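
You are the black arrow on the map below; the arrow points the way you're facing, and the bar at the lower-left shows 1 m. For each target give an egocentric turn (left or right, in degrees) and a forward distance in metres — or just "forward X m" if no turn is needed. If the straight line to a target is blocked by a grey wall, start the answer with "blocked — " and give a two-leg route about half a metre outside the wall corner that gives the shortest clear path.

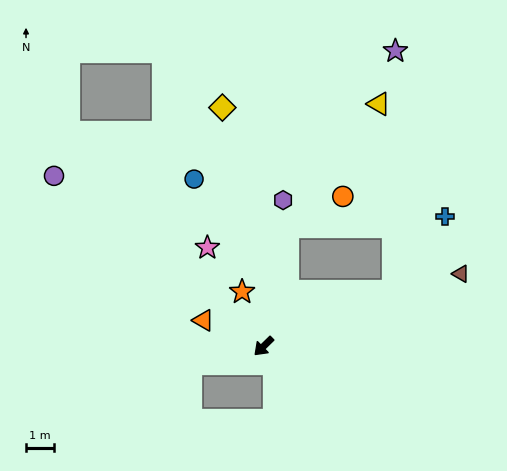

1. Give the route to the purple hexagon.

turn right 142°, forward 5.2 m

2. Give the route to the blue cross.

blocked — turn left 159°, forward 5.0 m, then turn left 32°, forward 3.2 m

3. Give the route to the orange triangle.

turn right 68°, forward 2.3 m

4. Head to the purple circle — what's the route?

turn right 83°, forward 9.5 m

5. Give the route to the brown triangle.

turn left 156°, forward 7.4 m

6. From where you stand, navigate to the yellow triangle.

blocked — turn right 146°, forward 4.3 m, then turn right 25°, forward 5.4 m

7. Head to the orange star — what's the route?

turn right 113°, forward 2.1 m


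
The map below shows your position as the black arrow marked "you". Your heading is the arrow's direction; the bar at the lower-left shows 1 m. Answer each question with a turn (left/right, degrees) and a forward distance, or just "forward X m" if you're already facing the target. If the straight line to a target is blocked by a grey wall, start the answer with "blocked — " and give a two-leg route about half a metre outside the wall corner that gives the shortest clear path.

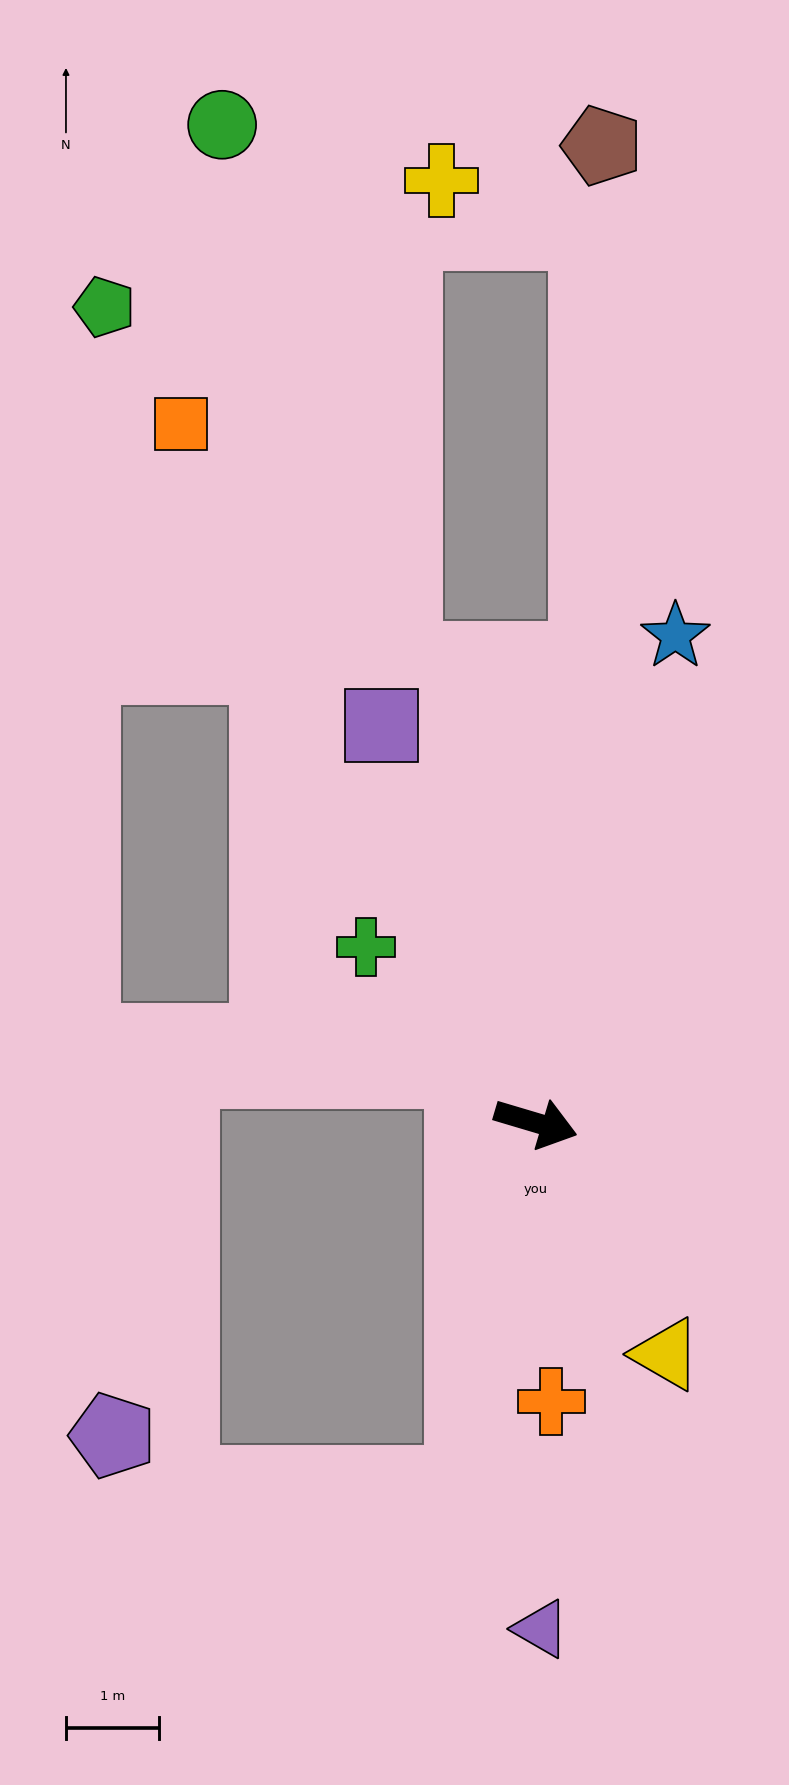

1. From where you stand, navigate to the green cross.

turn left 151°, forward 2.6 m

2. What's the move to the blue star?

turn left 91°, forward 5.5 m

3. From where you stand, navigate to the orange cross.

turn right 70°, forward 3.0 m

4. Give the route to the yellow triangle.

turn right 44°, forward 2.9 m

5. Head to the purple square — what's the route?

turn left 128°, forward 4.6 m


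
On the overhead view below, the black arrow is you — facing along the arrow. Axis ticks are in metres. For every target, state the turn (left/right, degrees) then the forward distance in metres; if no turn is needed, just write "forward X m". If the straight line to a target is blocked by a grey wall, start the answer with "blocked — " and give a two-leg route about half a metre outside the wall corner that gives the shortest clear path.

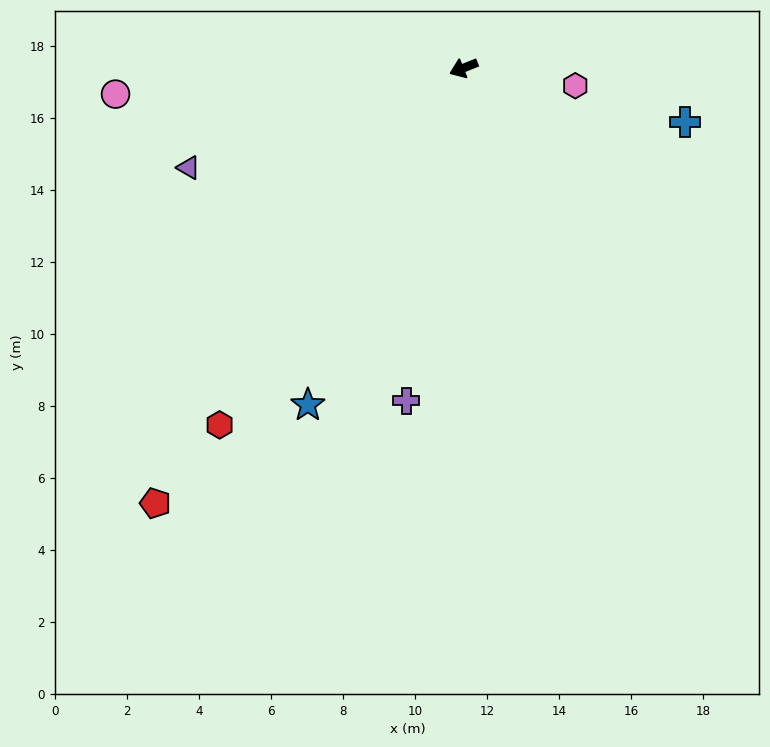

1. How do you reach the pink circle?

turn right 18°, forward 9.7 m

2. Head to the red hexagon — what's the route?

turn left 34°, forward 12.0 m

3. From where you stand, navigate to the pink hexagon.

turn left 149°, forward 3.1 m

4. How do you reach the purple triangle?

forward 8.1 m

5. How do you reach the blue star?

turn left 43°, forward 10.3 m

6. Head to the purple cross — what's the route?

turn left 58°, forward 9.4 m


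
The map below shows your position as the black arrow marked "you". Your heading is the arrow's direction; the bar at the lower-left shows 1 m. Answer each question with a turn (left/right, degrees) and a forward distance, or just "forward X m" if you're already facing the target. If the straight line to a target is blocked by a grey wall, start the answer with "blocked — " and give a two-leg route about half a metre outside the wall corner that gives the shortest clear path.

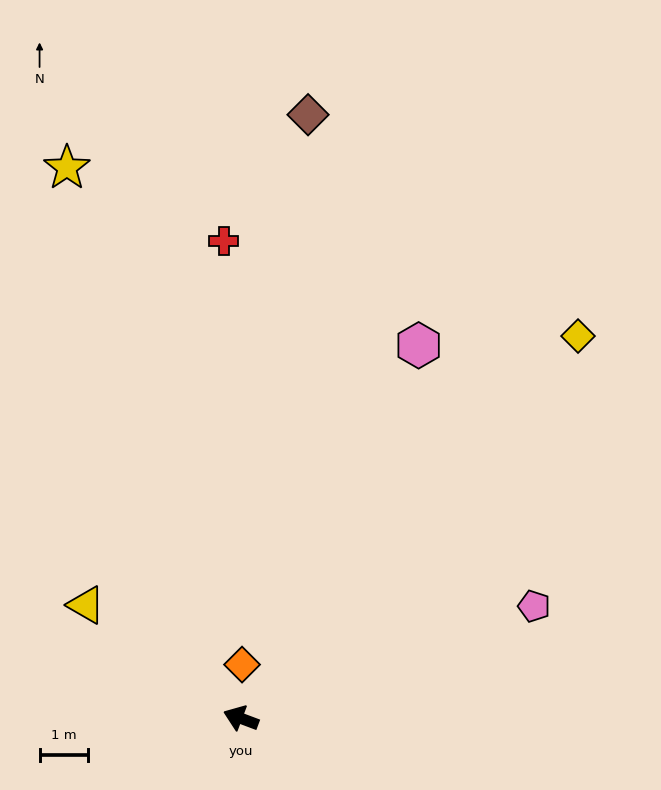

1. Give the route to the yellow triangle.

turn right 16°, forward 4.0 m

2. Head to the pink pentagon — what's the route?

turn right 138°, forward 6.5 m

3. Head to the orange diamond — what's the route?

turn right 71°, forward 1.1 m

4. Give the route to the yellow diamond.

turn right 111°, forward 10.5 m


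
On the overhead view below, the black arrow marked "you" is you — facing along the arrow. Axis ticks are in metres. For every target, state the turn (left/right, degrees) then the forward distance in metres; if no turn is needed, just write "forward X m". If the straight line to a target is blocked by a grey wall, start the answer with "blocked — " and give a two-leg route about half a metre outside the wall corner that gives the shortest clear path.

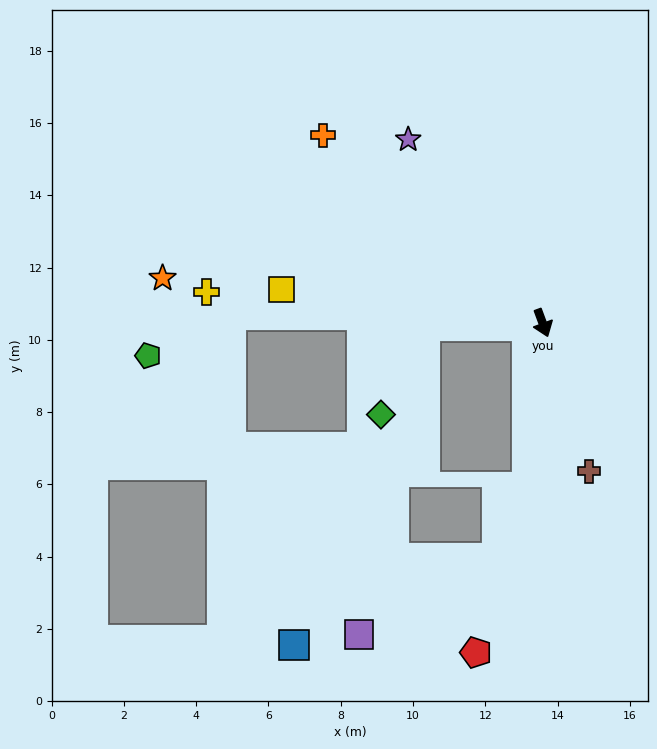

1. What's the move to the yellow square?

turn right 118°, forward 7.3 m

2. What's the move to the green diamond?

blocked — turn right 109°, forward 3.3 m, then turn left 63°, forward 2.7 m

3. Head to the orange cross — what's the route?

turn right 151°, forward 8.0 m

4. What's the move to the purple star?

turn right 164°, forward 6.3 m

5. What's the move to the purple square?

blocked — turn right 109°, forward 3.3 m, then turn left 77°, forward 8.7 m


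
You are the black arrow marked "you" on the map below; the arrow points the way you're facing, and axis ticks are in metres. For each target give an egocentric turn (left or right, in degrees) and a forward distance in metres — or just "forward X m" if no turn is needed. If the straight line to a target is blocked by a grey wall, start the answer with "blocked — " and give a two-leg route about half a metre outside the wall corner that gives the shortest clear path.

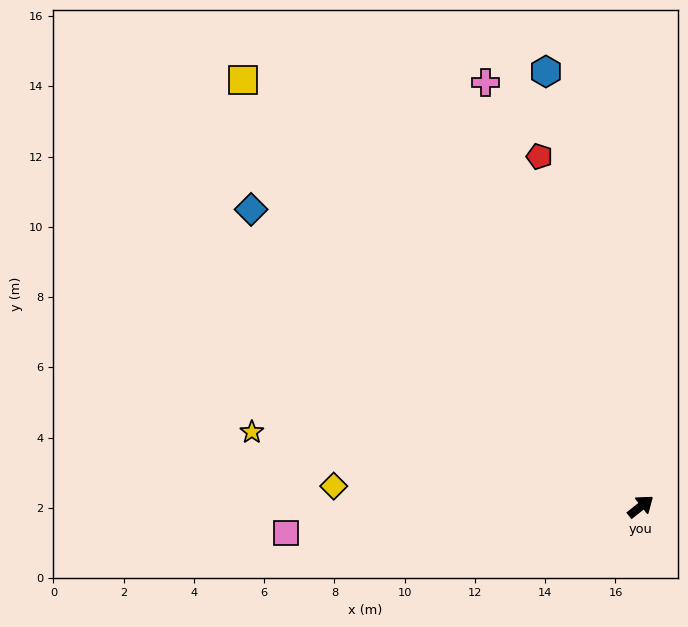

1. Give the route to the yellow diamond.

turn left 138°, forward 8.8 m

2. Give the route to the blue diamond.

turn left 104°, forward 14.0 m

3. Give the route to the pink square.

turn left 146°, forward 10.1 m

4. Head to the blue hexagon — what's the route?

turn left 64°, forward 12.7 m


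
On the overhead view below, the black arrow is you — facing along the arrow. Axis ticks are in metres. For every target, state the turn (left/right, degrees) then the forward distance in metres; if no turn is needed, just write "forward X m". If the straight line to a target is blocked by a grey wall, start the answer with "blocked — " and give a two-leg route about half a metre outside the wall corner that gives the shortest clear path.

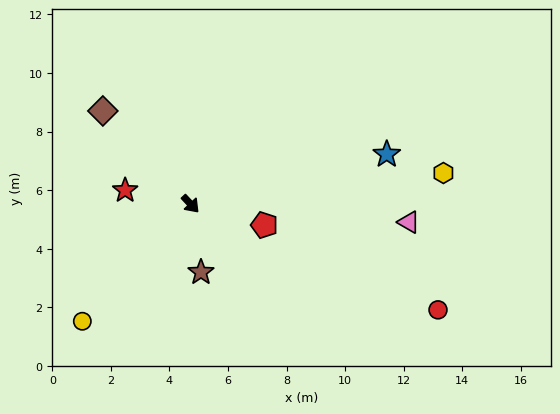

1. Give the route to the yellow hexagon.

turn left 54°, forward 8.7 m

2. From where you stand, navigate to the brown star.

turn right 34°, forward 2.4 m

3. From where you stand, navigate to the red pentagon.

turn left 31°, forward 2.6 m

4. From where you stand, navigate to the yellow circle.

turn right 86°, forward 5.4 m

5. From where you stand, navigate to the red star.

turn right 145°, forward 2.3 m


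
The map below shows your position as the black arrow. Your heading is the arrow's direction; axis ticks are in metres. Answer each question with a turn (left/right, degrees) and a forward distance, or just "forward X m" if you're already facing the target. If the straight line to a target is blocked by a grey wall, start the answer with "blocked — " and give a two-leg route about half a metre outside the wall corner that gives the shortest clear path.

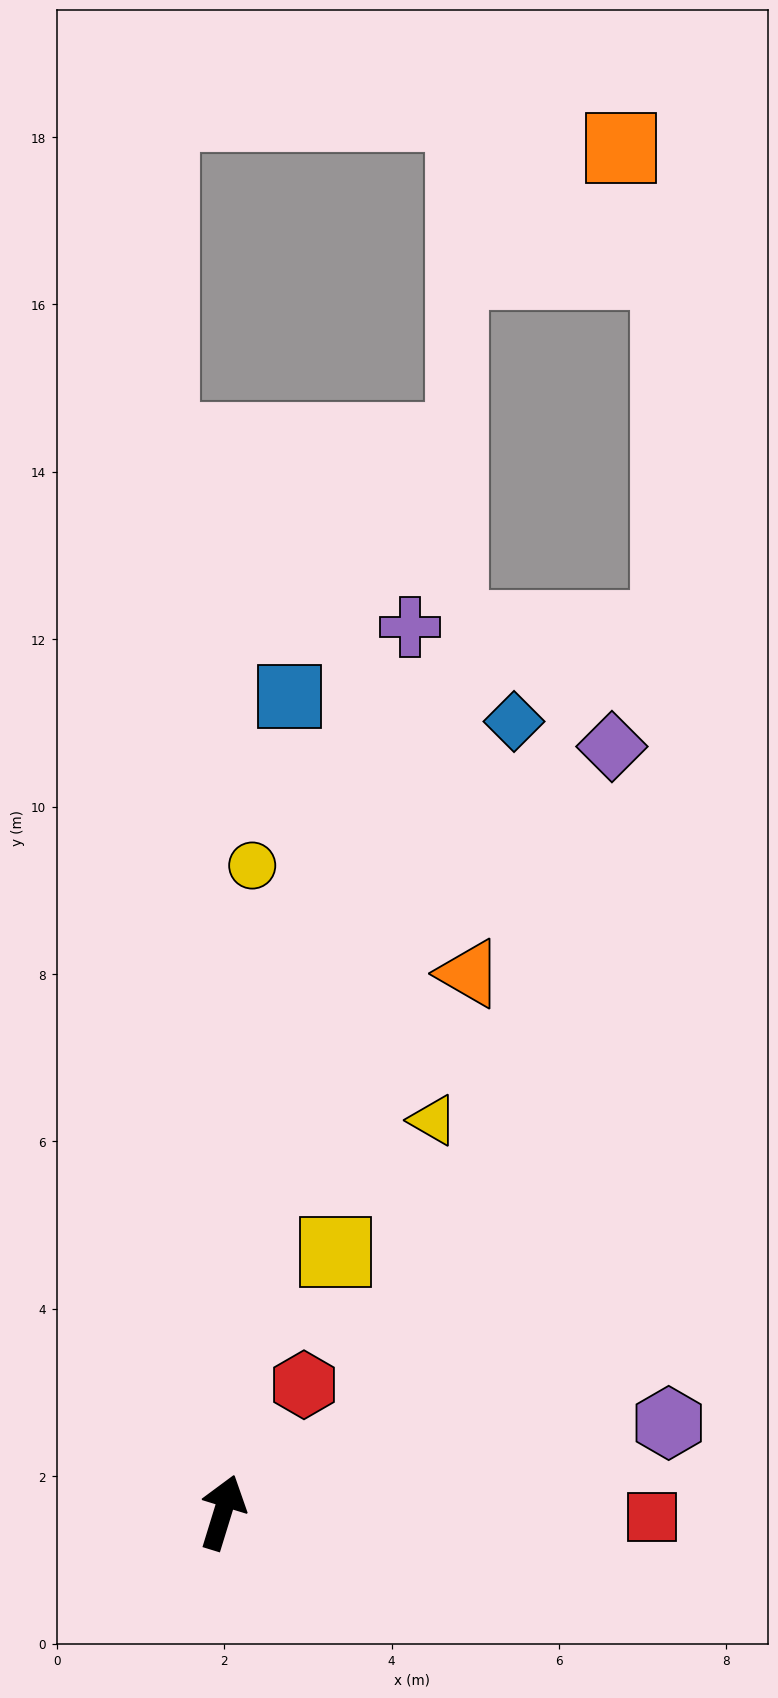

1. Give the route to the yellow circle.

turn left 14°, forward 7.7 m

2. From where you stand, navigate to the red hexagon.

turn right 15°, forward 1.8 m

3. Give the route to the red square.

turn right 73°, forward 5.1 m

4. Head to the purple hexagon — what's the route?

turn right 62°, forward 5.4 m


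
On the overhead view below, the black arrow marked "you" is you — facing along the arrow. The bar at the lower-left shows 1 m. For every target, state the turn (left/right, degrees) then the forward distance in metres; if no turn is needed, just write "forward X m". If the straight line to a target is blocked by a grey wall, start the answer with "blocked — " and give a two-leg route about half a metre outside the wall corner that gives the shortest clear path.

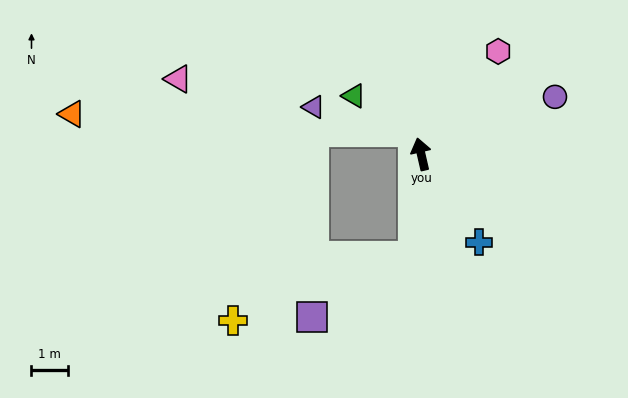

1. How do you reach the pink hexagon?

turn right 50°, forward 3.5 m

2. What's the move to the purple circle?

turn right 80°, forward 4.0 m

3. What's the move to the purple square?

blocked — turn left 163°, forward 2.8 m, then turn right 55°, forward 3.2 m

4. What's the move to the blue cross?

turn right 160°, forward 2.9 m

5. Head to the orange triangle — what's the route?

blocked — turn left 6°, forward 0.6 m, then turn left 68°, forward 9.3 m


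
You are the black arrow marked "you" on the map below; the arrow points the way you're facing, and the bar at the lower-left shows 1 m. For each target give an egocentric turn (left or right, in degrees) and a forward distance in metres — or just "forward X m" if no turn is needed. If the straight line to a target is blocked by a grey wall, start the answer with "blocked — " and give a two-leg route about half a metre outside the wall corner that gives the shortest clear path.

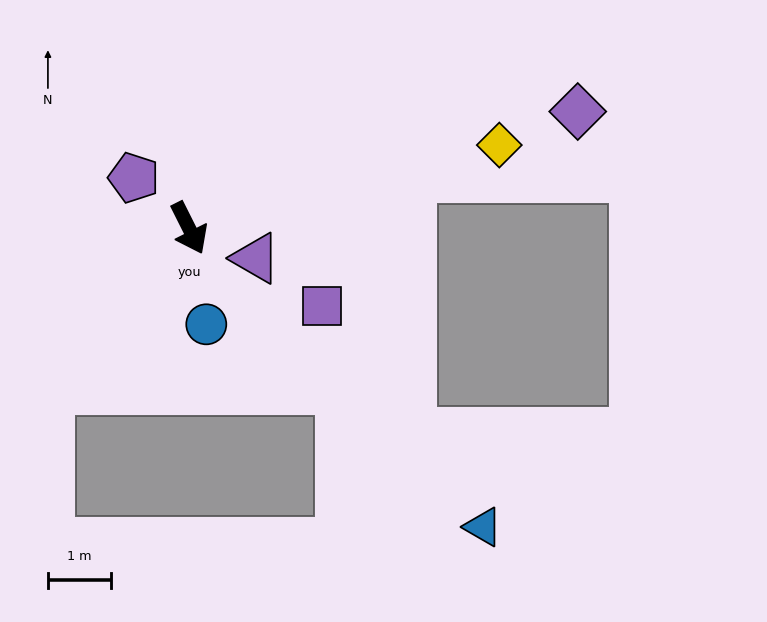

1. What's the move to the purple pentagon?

turn right 159°, forward 1.2 m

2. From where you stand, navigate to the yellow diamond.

turn left 78°, forward 5.1 m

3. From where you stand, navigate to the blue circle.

turn right 16°, forward 1.6 m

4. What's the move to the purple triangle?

turn left 39°, forward 1.2 m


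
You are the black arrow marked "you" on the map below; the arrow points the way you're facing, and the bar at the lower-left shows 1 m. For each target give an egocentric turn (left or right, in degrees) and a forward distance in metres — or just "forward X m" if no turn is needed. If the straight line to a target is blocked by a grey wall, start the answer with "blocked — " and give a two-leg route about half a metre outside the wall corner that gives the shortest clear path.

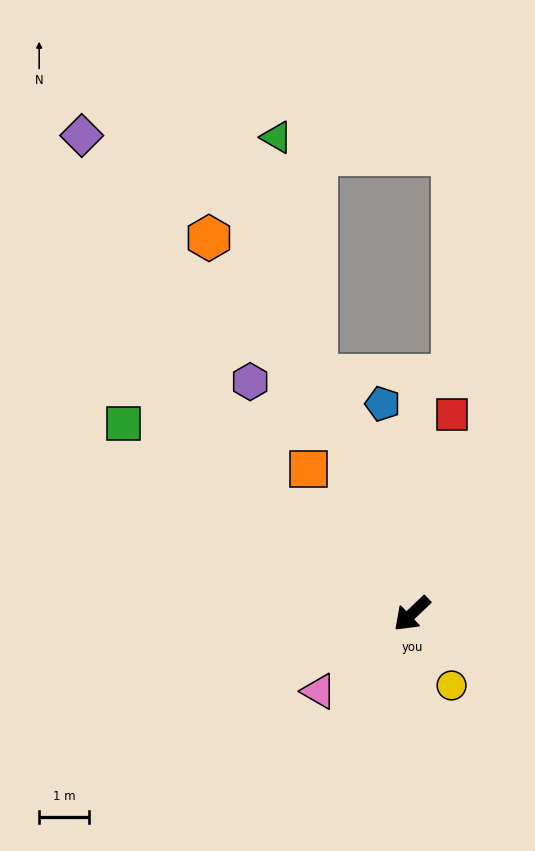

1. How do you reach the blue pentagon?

turn right 126°, forward 4.3 m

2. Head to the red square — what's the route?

turn right 145°, forward 4.1 m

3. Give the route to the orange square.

turn right 98°, forward 3.6 m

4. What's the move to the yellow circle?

turn left 75°, forward 1.6 m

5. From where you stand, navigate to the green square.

turn right 77°, forward 6.9 m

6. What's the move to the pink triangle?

turn right 4°, forward 2.4 m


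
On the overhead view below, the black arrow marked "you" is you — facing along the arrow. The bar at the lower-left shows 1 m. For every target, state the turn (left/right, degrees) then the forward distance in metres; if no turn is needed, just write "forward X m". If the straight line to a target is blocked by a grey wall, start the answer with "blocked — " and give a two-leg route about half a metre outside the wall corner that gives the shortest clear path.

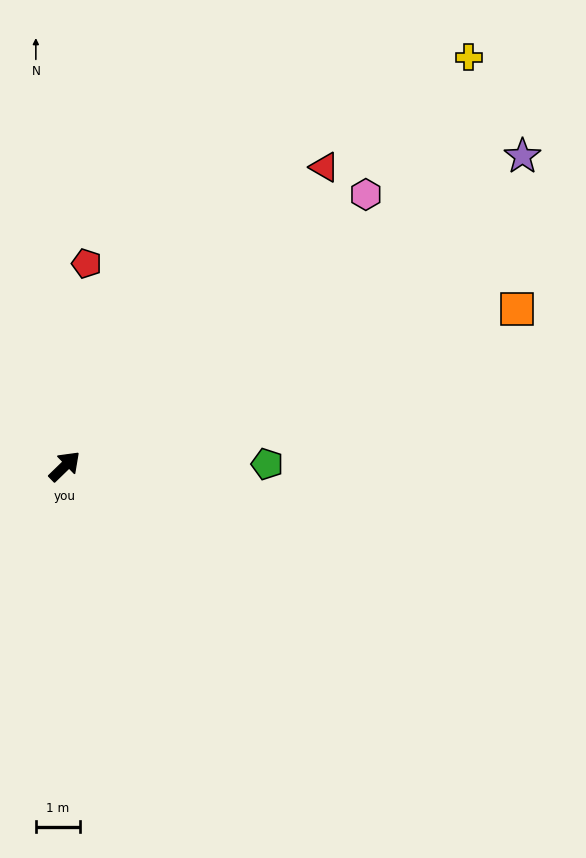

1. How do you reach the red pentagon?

turn left 40°, forward 4.7 m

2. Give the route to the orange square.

turn right 25°, forward 10.9 m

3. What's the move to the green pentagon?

turn right 44°, forward 4.6 m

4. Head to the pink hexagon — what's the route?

turn right 2°, forward 9.3 m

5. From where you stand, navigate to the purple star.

turn right 10°, forward 12.6 m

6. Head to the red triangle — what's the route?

turn left 5°, forward 9.0 m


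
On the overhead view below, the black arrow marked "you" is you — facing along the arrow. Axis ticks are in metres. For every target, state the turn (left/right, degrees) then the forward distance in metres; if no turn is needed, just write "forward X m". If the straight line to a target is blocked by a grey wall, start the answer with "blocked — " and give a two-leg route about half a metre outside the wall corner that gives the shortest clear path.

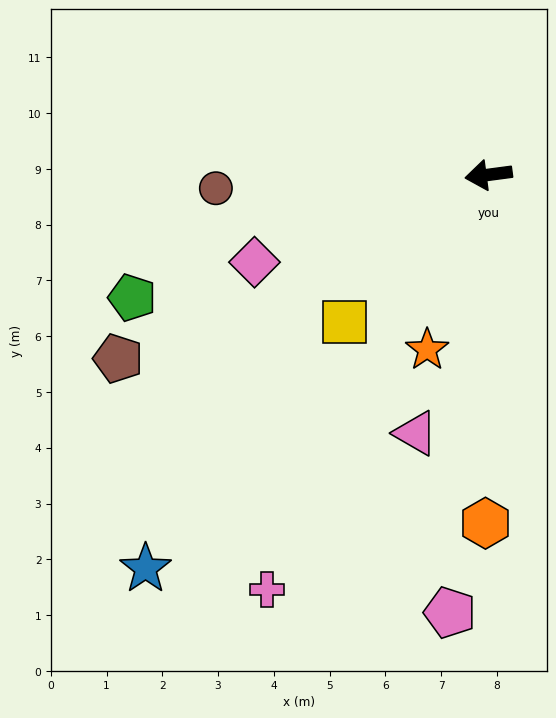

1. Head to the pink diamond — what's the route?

turn left 13°, forward 4.5 m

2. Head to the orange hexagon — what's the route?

turn left 82°, forward 6.2 m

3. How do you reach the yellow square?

turn left 38°, forward 3.7 m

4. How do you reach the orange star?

turn left 63°, forward 3.3 m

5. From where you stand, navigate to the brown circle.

turn right 5°, forward 4.9 m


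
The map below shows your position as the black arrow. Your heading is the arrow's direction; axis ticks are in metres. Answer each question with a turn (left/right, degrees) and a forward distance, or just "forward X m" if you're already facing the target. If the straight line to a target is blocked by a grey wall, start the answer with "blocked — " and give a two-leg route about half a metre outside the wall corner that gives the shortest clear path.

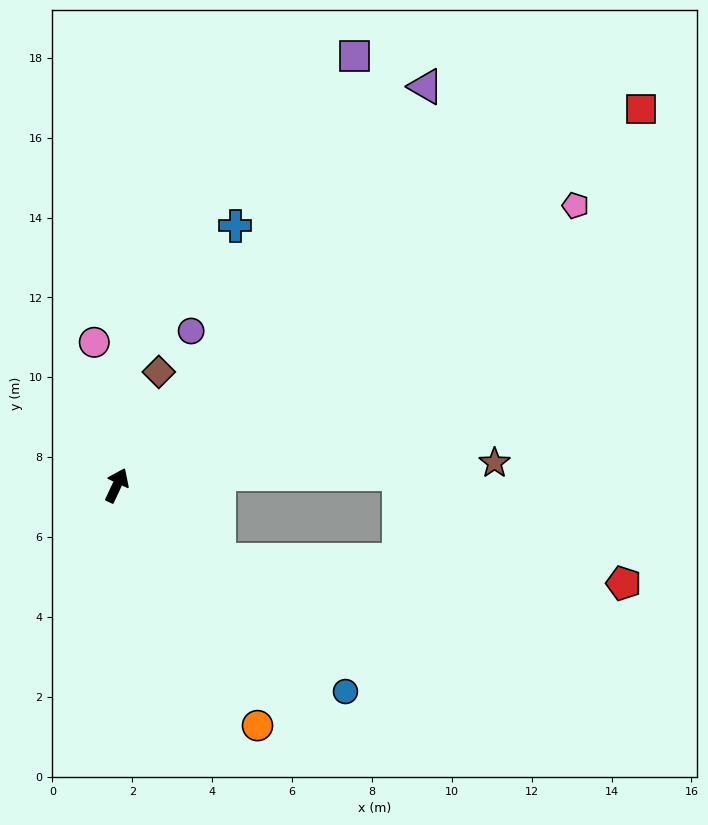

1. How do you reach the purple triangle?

turn right 13°, forward 12.6 m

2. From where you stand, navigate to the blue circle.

turn right 107°, forward 7.7 m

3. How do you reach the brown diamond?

turn left 5°, forward 3.0 m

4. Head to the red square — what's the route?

turn right 29°, forward 16.2 m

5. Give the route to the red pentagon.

blocked — turn right 101°, forward 3.2 m, then turn left 33°, forward 10.2 m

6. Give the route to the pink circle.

turn left 34°, forward 3.6 m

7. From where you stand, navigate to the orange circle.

turn right 125°, forward 7.0 m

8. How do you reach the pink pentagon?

turn right 34°, forward 13.4 m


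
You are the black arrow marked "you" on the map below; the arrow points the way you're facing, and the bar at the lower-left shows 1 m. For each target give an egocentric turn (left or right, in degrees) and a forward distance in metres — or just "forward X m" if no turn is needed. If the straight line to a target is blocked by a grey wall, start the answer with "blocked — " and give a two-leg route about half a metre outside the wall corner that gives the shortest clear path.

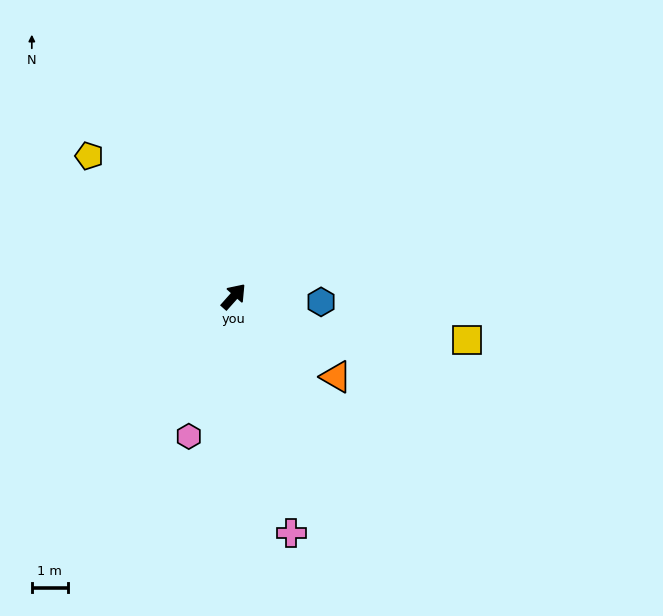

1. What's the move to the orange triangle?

turn right 86°, forward 3.6 m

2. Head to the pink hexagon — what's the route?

turn right 156°, forward 4.1 m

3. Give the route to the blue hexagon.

turn right 52°, forward 2.4 m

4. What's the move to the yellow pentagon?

turn left 87°, forward 5.6 m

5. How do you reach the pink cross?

turn right 125°, forward 6.8 m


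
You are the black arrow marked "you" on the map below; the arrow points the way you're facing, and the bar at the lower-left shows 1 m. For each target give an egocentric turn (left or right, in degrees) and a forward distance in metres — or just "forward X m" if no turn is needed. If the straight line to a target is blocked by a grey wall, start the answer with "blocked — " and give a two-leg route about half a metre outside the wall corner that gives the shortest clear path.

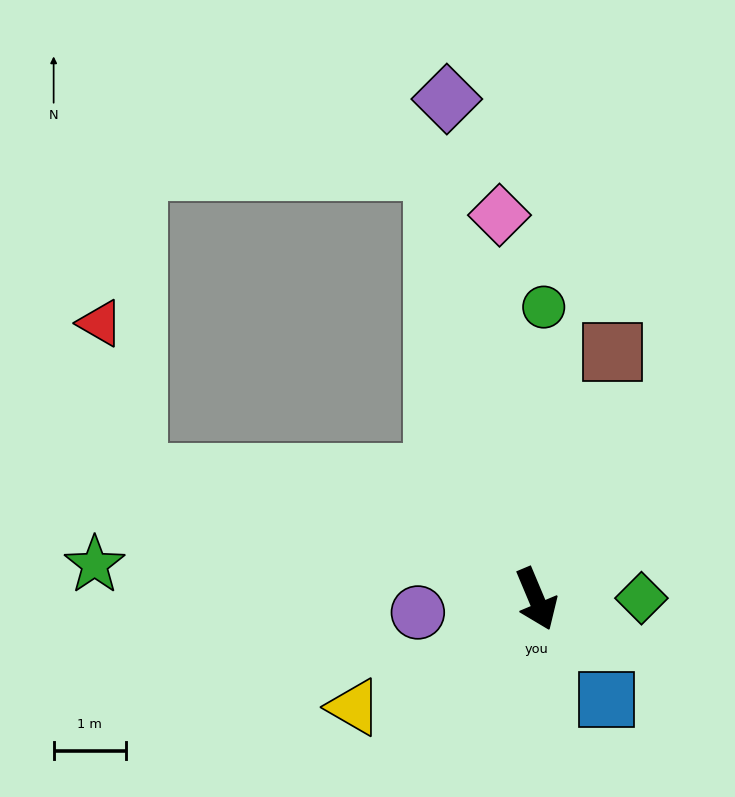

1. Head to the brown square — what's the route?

turn left 140°, forward 3.6 m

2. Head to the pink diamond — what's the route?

turn left 163°, forward 5.3 m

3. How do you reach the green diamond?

turn left 68°, forward 1.5 m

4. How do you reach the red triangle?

blocked — turn right 130°, forward 5.8 m, then turn right 59°, forward 2.1 m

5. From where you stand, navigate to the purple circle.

turn right 106°, forward 1.7 m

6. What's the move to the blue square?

turn left 12°, forward 1.7 m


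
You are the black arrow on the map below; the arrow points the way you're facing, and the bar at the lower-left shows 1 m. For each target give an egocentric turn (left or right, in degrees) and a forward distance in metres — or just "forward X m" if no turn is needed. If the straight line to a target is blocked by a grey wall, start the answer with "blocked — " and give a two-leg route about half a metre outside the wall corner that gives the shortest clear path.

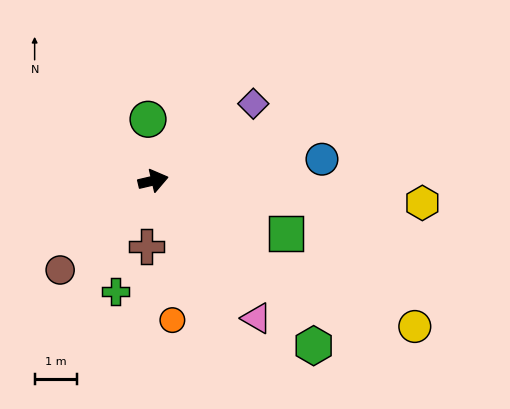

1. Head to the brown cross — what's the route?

turn right 109°, forward 1.5 m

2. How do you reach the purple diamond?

turn left 24°, forward 3.0 m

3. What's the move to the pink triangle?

turn right 66°, forward 4.0 m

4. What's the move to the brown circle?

turn right 149°, forward 3.0 m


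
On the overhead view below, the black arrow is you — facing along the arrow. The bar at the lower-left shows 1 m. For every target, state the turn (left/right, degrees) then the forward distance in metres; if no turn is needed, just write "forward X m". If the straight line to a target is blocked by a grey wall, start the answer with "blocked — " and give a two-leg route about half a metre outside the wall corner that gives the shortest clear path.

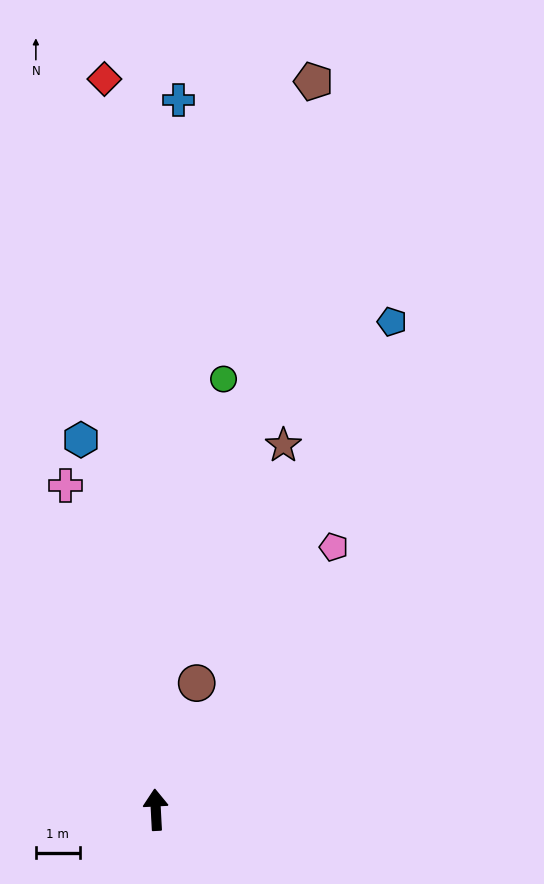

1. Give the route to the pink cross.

turn left 13°, forward 7.7 m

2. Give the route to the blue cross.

turn right 5°, forward 16.2 m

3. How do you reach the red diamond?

forward 16.7 m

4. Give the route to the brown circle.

turn right 21°, forward 3.0 m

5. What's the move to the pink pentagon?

turn right 37°, forward 7.2 m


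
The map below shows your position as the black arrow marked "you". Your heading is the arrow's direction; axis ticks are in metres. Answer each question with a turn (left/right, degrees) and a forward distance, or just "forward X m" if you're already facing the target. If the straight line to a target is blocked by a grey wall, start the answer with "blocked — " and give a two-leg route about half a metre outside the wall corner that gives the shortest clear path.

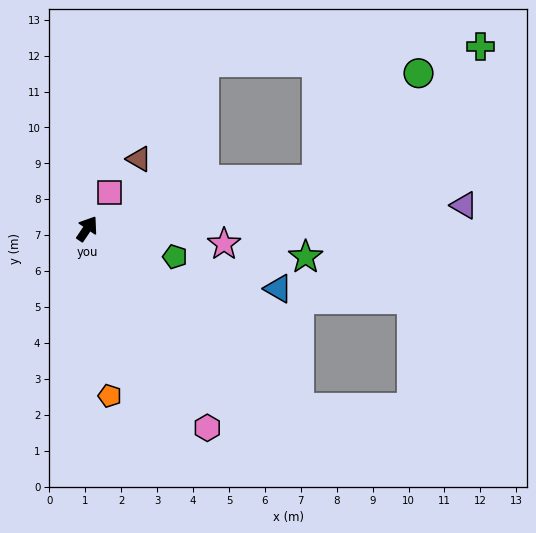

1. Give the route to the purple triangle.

turn right 52°, forward 10.5 m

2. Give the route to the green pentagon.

turn right 74°, forward 2.6 m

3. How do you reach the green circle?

blocked — turn right 44°, forward 6.6 m, then turn left 35°, forward 4.1 m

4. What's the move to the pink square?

turn left 2°, forward 1.2 m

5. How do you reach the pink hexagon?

turn right 115°, forward 6.5 m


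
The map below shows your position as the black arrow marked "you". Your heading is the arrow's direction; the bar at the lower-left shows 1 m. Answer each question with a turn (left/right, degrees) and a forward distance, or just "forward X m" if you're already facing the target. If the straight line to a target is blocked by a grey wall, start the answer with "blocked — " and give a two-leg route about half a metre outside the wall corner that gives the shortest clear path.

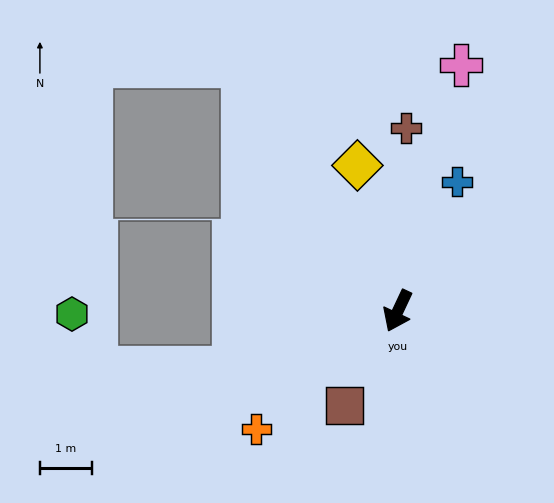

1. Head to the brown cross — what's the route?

turn right 157°, forward 3.5 m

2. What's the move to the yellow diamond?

turn right 139°, forward 2.9 m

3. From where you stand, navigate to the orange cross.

turn right 25°, forward 3.6 m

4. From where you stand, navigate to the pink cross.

turn right 169°, forward 4.9 m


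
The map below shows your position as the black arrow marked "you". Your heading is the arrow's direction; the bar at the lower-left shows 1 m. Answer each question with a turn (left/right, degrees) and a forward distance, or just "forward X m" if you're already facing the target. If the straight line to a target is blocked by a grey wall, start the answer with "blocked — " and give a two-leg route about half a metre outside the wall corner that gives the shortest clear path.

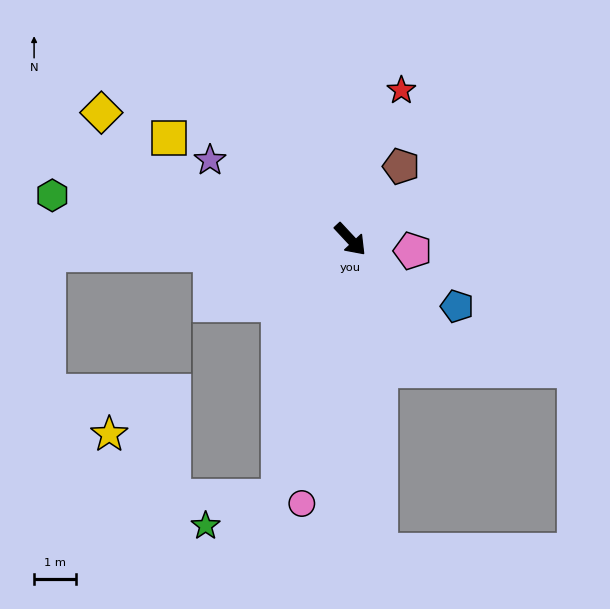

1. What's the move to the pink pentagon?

turn left 36°, forward 1.5 m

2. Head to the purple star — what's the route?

turn right 162°, forward 3.9 m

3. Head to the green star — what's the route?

blocked — turn right 59°, forward 6.4 m, then turn right 52°, forward 1.9 m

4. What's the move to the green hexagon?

turn right 141°, forward 7.3 m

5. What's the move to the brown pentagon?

turn left 102°, forward 2.1 m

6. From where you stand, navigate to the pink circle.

turn right 53°, forward 6.5 m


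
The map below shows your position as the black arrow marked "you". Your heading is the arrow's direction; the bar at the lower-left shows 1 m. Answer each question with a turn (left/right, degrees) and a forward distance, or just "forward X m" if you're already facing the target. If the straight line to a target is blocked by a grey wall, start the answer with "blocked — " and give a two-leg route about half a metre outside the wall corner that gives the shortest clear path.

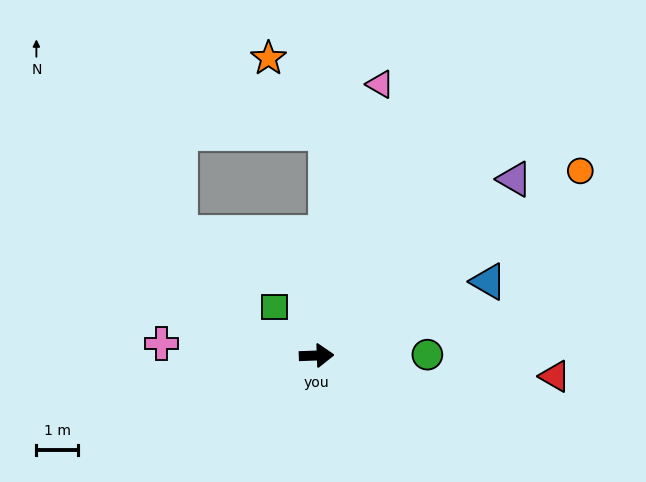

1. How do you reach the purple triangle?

turn left 40°, forward 6.3 m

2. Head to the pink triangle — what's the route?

turn left 75°, forward 6.6 m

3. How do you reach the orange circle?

turn left 33°, forward 7.7 m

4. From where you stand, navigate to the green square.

turn left 129°, forward 1.5 m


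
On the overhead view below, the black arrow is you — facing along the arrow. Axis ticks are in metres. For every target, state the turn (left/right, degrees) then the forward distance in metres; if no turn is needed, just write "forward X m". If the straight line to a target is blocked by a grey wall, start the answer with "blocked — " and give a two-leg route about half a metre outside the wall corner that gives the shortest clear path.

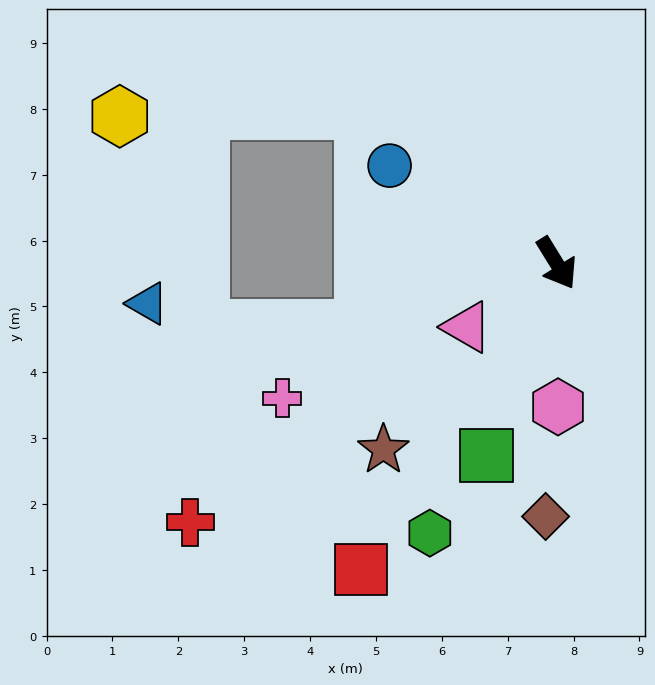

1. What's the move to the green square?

turn right 52°, forward 3.1 m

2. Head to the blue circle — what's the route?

turn right 152°, forward 2.9 m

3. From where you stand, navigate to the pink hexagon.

turn right 31°, forward 2.2 m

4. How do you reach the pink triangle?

turn right 86°, forward 1.7 m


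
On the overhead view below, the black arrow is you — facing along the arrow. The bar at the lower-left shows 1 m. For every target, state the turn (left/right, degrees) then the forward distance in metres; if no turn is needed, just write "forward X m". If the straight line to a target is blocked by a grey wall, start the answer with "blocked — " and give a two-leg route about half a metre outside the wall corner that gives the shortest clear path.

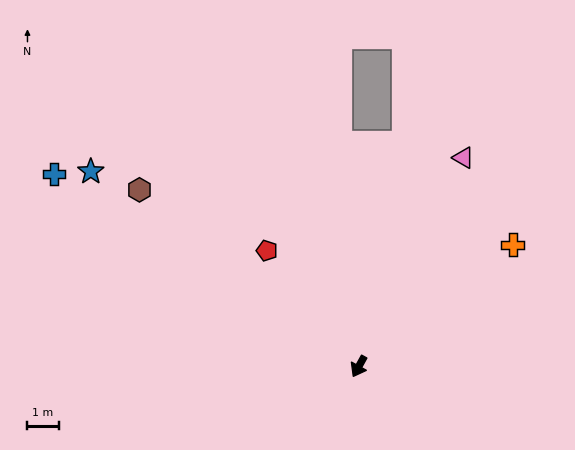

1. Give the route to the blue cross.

turn right 93°, forward 11.6 m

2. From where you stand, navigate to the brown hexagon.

turn right 100°, forward 9.1 m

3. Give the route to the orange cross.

turn left 157°, forward 6.3 m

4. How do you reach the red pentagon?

turn right 113°, forward 4.8 m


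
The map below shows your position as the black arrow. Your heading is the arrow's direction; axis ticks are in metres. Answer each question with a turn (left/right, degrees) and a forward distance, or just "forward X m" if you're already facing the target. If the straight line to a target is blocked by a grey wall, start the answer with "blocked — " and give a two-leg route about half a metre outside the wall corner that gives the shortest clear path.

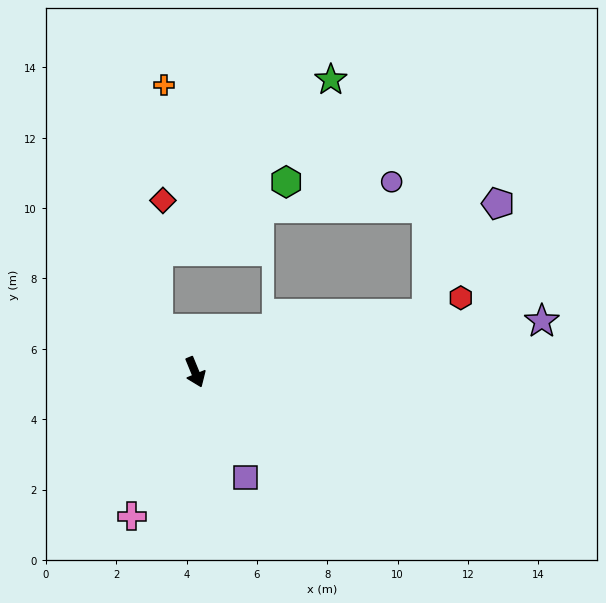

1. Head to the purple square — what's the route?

turn left 3°, forward 3.3 m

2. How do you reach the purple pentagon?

blocked — turn left 82°, forward 6.8 m, then turn left 42°, forward 3.7 m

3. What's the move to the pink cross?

turn right 46°, forward 4.5 m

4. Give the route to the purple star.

turn left 76°, forward 10.0 m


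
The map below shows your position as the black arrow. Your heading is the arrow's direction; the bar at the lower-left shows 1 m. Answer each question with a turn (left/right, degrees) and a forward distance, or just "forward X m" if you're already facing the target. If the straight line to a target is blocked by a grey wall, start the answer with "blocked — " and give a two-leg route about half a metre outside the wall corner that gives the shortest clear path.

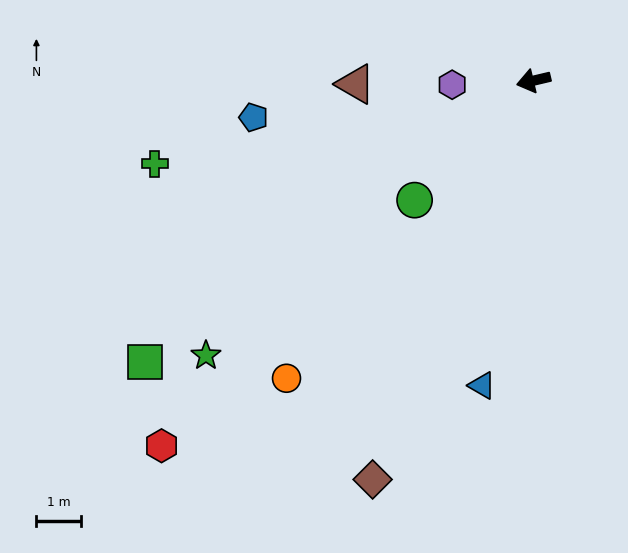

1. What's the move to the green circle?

turn left 32°, forward 3.8 m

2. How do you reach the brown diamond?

turn left 55°, forward 9.7 m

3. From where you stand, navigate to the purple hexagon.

turn right 10°, forward 1.8 m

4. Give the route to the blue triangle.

turn left 67°, forward 7.0 m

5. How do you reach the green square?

turn left 23°, forward 10.8 m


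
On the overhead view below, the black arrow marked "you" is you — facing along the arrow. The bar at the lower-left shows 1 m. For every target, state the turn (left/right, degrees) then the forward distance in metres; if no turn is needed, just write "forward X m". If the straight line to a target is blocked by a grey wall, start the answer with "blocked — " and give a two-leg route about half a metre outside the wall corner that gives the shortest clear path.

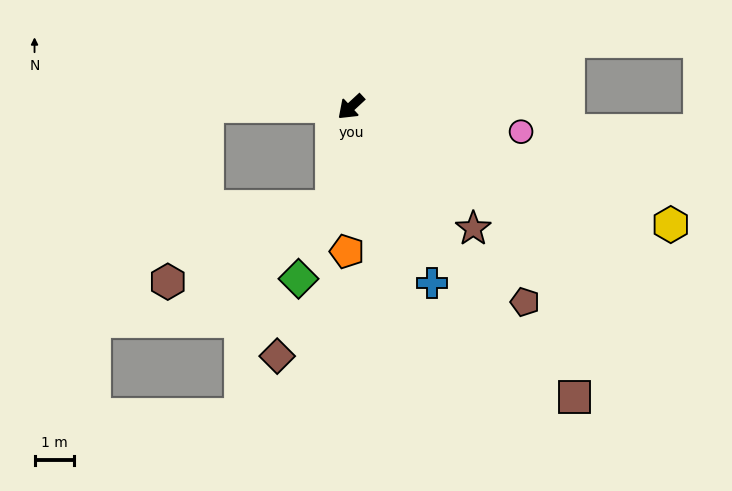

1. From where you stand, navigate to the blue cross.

turn left 72°, forward 5.0 m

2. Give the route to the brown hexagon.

blocked — turn left 36°, forward 2.6 m, then turn right 54°, forward 4.6 m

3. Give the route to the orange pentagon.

turn left 46°, forward 3.7 m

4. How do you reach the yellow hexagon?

turn left 117°, forward 8.7 m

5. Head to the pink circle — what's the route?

turn left 129°, forward 4.4 m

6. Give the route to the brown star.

turn left 92°, forward 4.4 m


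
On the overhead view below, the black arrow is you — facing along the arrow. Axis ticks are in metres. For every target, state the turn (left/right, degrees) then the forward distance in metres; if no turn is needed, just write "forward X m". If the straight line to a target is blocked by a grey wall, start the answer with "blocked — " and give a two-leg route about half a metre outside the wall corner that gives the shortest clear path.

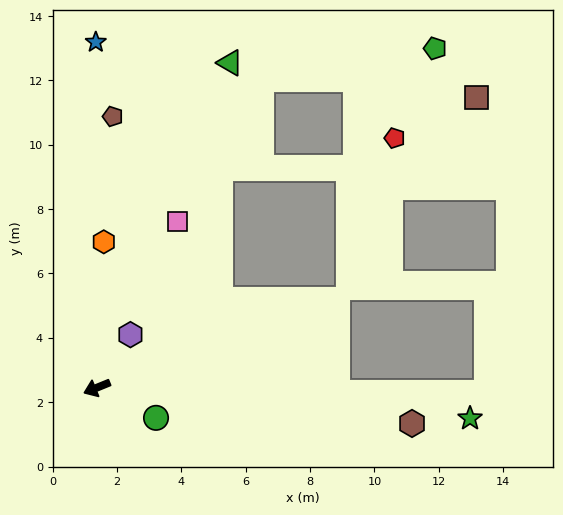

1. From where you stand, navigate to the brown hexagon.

turn left 151°, forward 9.9 m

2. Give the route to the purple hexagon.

turn right 145°, forward 1.9 m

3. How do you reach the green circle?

turn left 131°, forward 2.1 m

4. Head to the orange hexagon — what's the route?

turn right 115°, forward 4.5 m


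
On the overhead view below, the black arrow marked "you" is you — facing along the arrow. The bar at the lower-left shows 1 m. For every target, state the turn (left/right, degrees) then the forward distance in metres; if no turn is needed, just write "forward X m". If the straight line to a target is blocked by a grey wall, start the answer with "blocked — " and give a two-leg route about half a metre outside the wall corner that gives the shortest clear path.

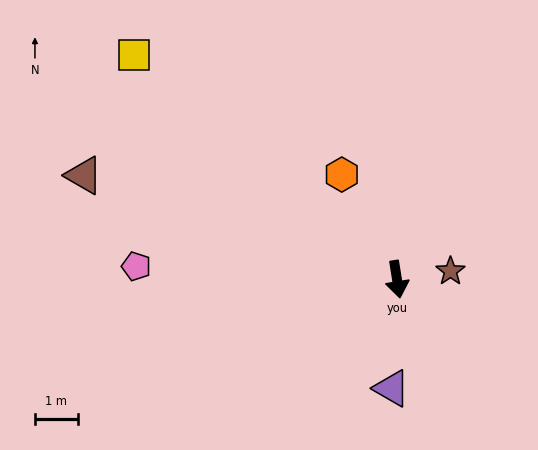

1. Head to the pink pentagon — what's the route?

turn right 102°, forward 6.1 m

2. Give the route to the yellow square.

turn right 139°, forward 8.1 m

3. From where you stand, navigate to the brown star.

turn left 90°, forward 1.3 m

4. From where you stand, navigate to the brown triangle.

turn right 117°, forward 7.7 m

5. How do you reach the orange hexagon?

turn right 161°, forward 2.8 m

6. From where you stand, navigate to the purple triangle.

turn right 12°, forward 2.5 m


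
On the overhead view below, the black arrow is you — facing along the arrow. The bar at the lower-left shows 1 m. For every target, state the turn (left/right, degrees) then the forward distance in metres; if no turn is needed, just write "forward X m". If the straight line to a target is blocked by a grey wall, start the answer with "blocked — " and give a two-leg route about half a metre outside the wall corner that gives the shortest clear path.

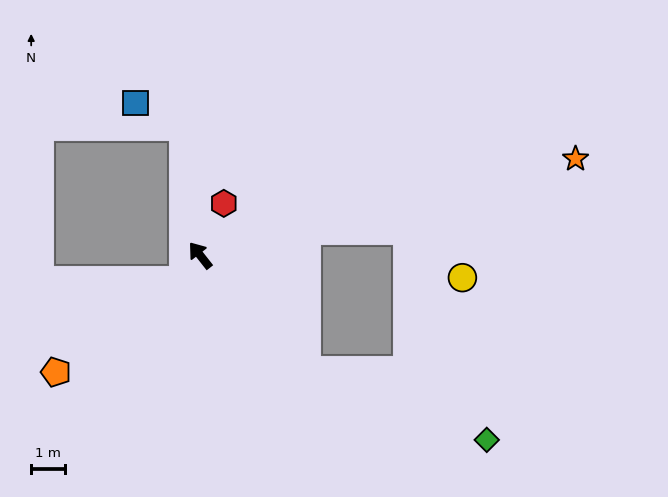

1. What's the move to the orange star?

turn right 114°, forward 11.4 m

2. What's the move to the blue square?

blocked — turn right 31°, forward 3.8 m, then turn left 56°, forward 1.6 m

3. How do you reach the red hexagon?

turn right 63°, forward 1.7 m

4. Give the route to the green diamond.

blocked — turn right 175°, forward 4.6 m, then turn left 26°, forward 5.7 m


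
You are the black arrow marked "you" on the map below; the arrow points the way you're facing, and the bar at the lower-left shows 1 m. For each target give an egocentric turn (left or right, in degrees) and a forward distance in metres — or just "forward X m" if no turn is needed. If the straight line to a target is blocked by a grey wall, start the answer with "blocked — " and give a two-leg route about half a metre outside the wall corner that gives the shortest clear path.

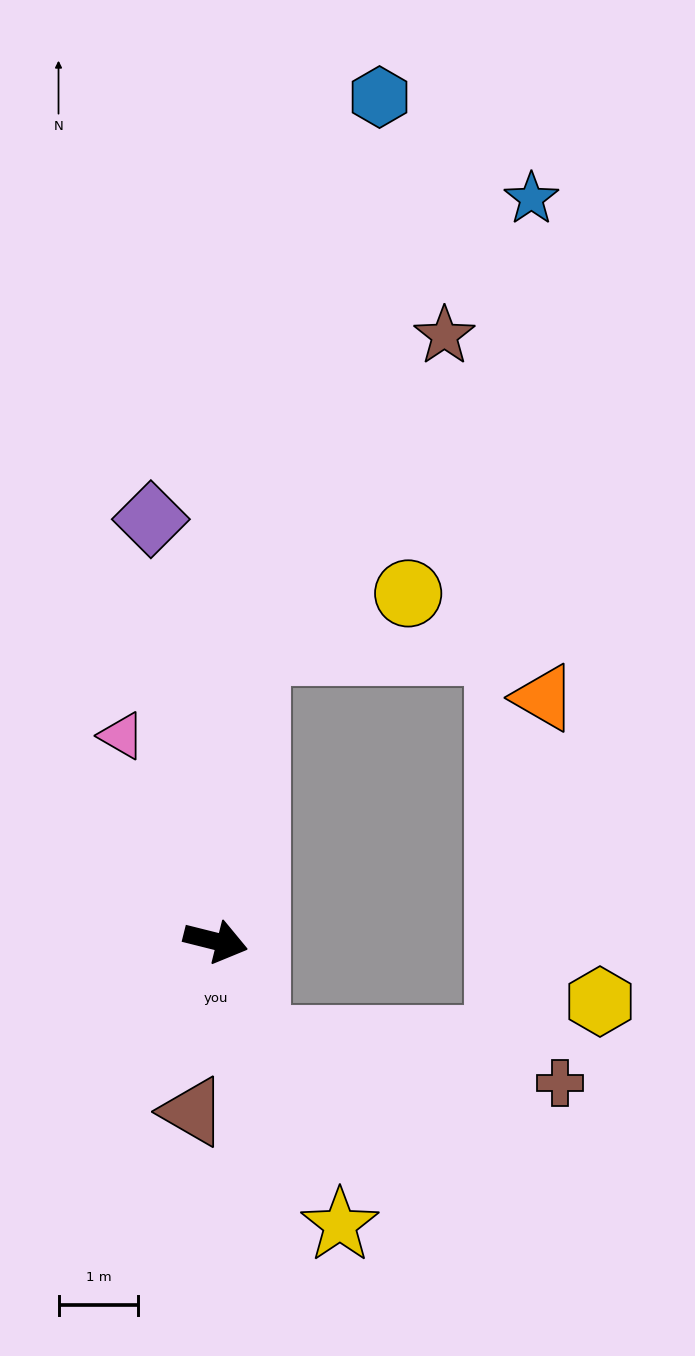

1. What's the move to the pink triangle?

turn left 129°, forward 2.8 m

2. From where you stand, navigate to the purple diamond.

turn left 113°, forward 5.3 m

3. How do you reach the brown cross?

blocked — turn right 54°, forward 1.3 m, then turn left 60°, forward 3.8 m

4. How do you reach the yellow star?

turn right 52°, forward 3.9 m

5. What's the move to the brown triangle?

turn right 84°, forward 2.2 m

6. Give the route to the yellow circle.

blocked — turn left 96°, forward 3.7 m, then turn right 61°, forward 2.0 m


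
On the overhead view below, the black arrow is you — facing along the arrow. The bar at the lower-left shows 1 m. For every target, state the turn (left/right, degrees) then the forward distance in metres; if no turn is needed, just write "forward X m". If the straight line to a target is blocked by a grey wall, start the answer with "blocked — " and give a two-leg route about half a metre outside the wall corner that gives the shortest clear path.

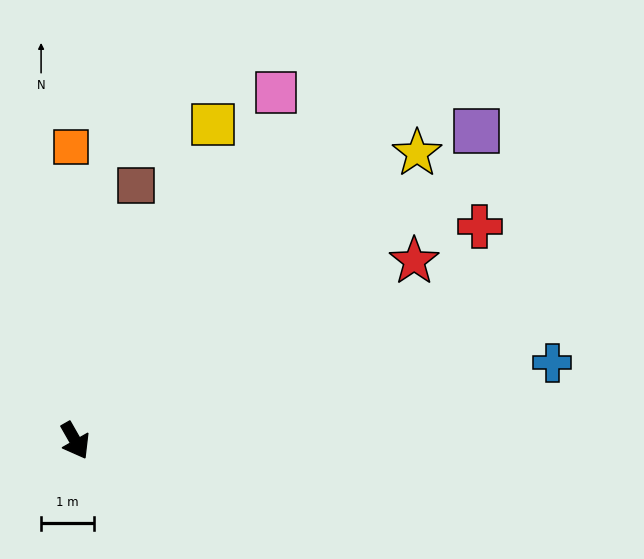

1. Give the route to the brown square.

turn left 137°, forward 4.9 m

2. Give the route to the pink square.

turn left 120°, forward 7.6 m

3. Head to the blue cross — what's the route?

turn left 70°, forward 9.1 m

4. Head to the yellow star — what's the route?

turn left 100°, forward 8.4 m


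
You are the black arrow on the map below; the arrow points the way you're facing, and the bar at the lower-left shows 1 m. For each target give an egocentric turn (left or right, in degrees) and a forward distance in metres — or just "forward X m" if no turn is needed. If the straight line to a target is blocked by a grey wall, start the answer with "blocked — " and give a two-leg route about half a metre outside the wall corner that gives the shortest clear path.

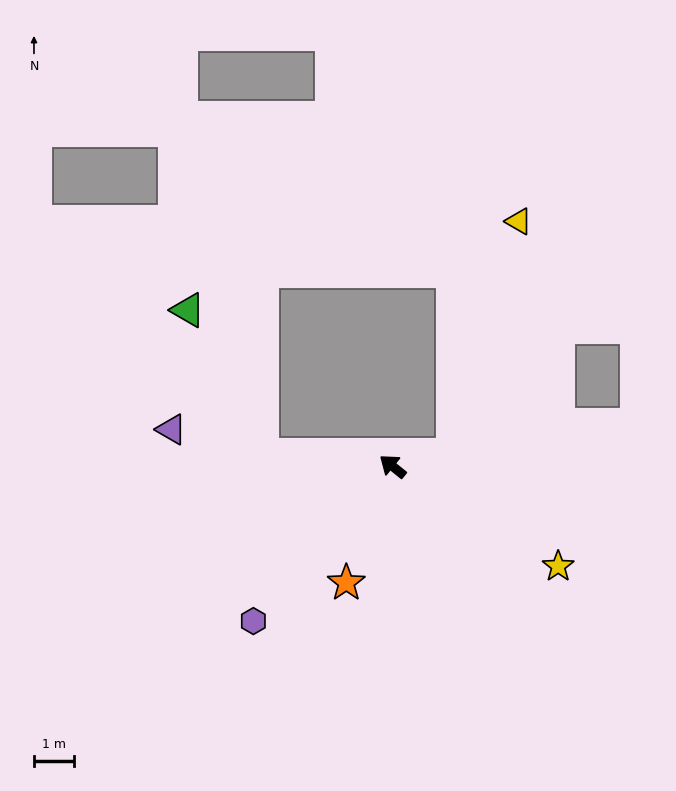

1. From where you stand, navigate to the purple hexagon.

turn left 87°, forward 5.2 m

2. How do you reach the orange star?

turn left 107°, forward 3.1 m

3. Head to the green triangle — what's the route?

blocked — turn left 34°, forward 3.3 m, then turn right 58°, forward 4.1 m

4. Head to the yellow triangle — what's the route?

blocked — turn right 130°, forward 1.5 m, then turn left 63°, forward 6.1 m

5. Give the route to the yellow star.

turn right 172°, forward 4.8 m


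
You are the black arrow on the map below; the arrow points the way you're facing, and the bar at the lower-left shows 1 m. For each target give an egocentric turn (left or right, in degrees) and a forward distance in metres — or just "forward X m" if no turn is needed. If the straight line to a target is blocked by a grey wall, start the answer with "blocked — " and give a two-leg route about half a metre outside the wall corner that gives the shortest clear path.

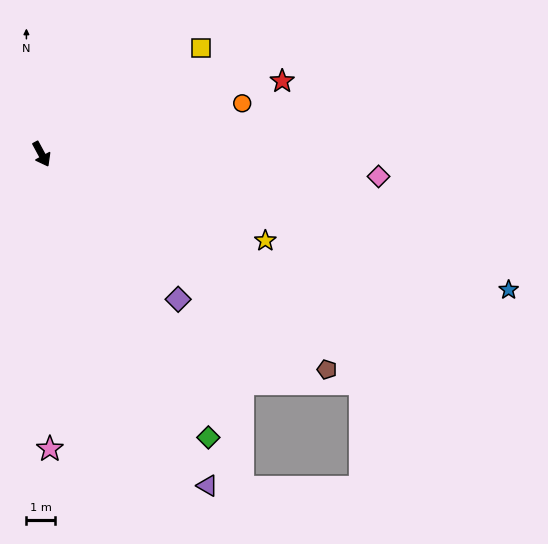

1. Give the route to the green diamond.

turn left 2°, forward 11.4 m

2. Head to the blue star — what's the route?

turn left 45°, forward 16.8 m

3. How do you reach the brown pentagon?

turn left 25°, forward 12.4 m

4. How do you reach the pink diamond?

turn left 58°, forward 11.7 m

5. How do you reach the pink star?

turn right 27°, forward 10.2 m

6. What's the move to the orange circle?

turn left 76°, forward 7.2 m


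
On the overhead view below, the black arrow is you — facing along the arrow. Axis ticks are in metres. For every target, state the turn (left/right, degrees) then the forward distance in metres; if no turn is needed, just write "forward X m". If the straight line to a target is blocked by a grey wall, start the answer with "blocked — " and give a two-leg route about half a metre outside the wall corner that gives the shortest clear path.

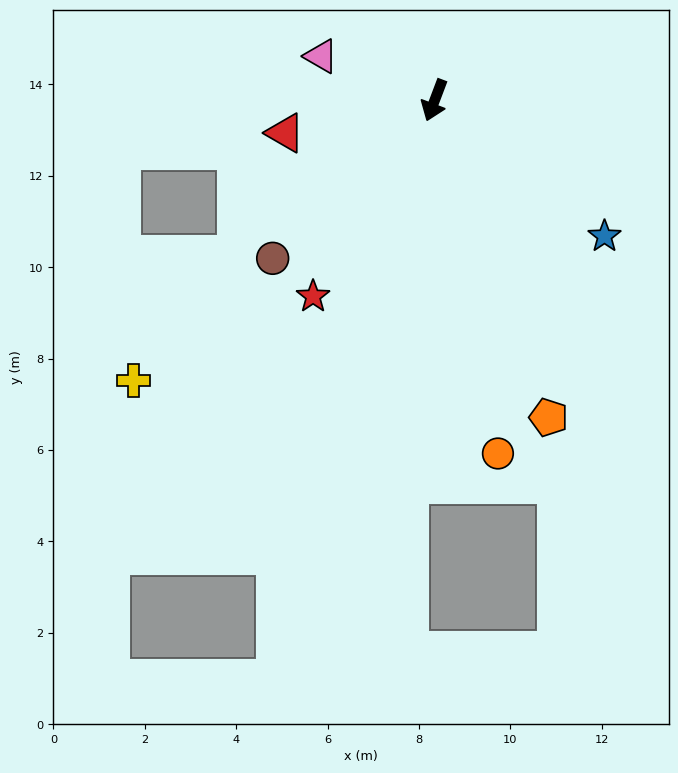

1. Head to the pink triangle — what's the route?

turn right 90°, forward 2.7 m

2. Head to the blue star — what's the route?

turn left 72°, forward 4.8 m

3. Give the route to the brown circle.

turn right 25°, forward 5.0 m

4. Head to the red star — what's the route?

turn right 11°, forward 5.0 m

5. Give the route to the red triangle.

turn right 57°, forward 3.3 m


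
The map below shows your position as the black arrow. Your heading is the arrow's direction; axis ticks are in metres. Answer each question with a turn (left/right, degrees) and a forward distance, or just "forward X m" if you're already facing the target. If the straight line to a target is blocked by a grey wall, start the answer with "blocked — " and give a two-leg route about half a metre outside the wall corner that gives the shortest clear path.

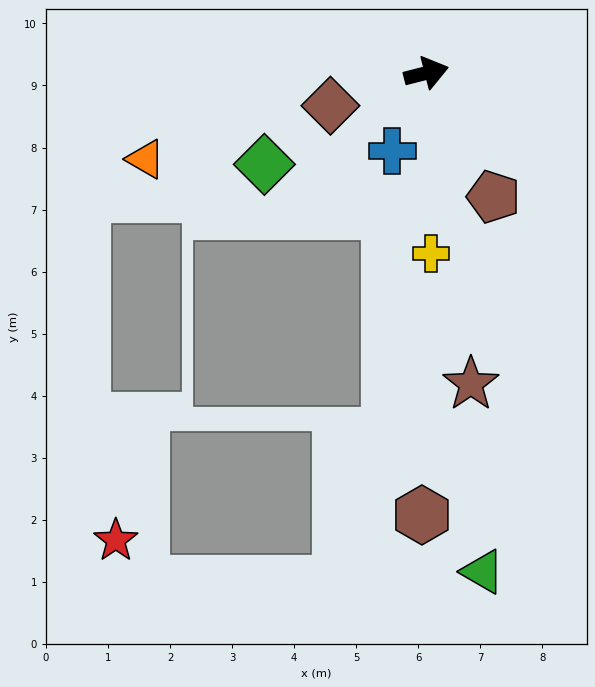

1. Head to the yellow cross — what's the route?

turn right 103°, forward 2.9 m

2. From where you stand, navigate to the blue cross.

turn right 128°, forward 1.4 m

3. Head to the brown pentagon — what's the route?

turn right 76°, forward 2.3 m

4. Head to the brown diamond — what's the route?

turn right 176°, forward 1.6 m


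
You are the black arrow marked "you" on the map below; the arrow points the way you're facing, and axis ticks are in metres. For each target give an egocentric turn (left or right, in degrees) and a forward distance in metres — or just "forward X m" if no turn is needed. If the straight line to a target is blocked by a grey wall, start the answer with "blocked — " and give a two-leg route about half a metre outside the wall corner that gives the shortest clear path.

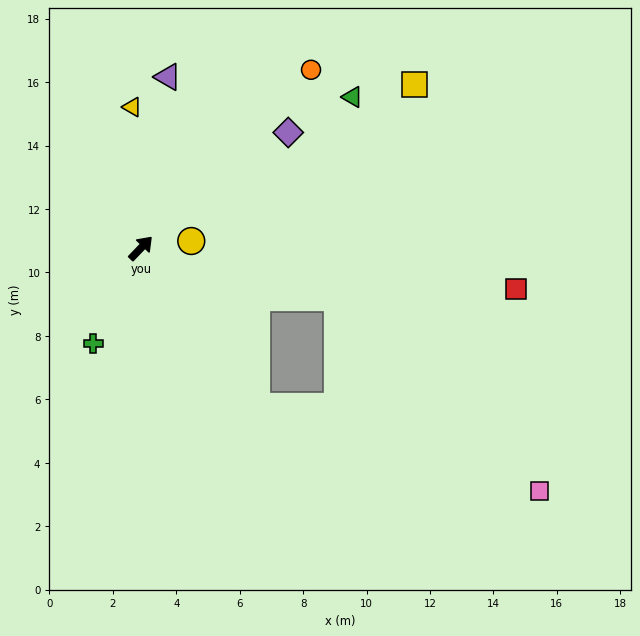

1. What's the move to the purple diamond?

turn right 8°, forward 5.9 m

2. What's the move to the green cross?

turn right 163°, forward 3.4 m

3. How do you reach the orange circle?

forward 7.8 m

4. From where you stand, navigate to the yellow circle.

turn right 38°, forward 1.6 m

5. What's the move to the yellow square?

turn right 15°, forward 10.0 m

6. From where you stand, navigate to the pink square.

blocked — turn right 60°, forward 6.4 m, then turn right 30°, forward 8.8 m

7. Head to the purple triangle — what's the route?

turn left 35°, forward 5.5 m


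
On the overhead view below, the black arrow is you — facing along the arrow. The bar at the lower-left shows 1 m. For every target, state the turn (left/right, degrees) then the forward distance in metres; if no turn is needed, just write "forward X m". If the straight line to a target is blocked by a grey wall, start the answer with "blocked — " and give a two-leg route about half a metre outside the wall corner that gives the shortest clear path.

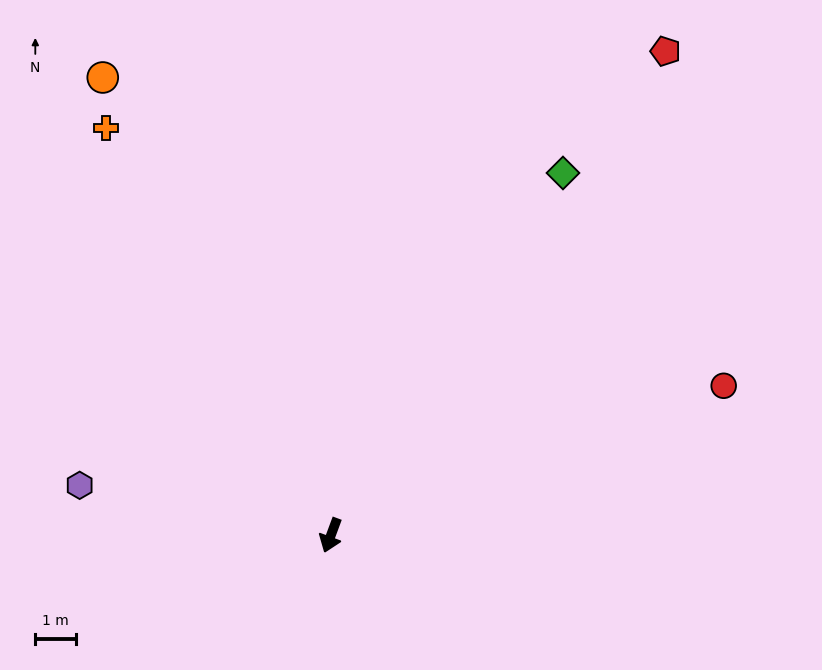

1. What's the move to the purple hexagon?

turn right 81°, forward 6.3 m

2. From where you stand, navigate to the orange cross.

turn right 131°, forward 11.5 m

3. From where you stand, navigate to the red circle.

turn left 131°, forward 10.4 m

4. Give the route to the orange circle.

turn right 133°, forward 12.7 m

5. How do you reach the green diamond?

turn left 168°, forward 10.7 m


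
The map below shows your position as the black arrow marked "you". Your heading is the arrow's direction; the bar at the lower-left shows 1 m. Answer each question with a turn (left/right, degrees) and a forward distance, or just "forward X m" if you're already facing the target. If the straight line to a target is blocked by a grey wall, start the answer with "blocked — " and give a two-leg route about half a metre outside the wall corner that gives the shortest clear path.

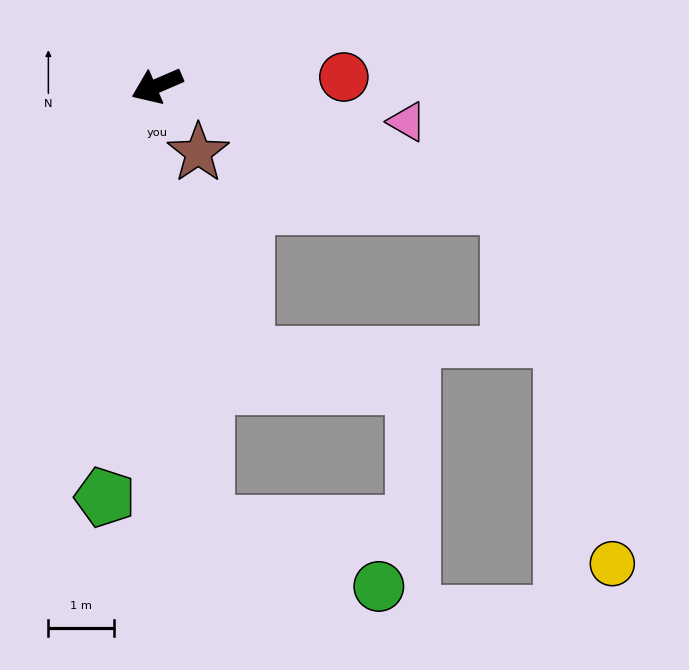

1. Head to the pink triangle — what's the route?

turn left 148°, forward 3.9 m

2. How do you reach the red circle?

turn left 159°, forward 2.9 m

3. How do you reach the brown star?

turn left 98°, forward 1.2 m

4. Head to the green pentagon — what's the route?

turn left 59°, forward 6.3 m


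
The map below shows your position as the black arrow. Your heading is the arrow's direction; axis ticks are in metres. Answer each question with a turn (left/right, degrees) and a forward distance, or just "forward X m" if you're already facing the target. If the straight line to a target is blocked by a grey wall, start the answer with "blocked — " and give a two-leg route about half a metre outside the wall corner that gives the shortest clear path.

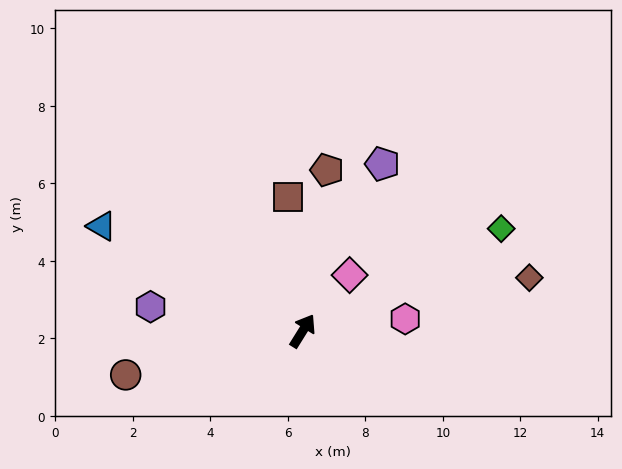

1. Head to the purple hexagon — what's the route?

turn left 113°, forward 4.0 m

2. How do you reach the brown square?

turn left 38°, forward 3.5 m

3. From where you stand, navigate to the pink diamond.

turn right 8°, forward 1.9 m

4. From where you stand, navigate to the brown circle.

turn left 136°, forward 4.7 m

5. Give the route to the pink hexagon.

turn right 51°, forward 2.7 m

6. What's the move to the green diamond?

turn right 31°, forward 5.8 m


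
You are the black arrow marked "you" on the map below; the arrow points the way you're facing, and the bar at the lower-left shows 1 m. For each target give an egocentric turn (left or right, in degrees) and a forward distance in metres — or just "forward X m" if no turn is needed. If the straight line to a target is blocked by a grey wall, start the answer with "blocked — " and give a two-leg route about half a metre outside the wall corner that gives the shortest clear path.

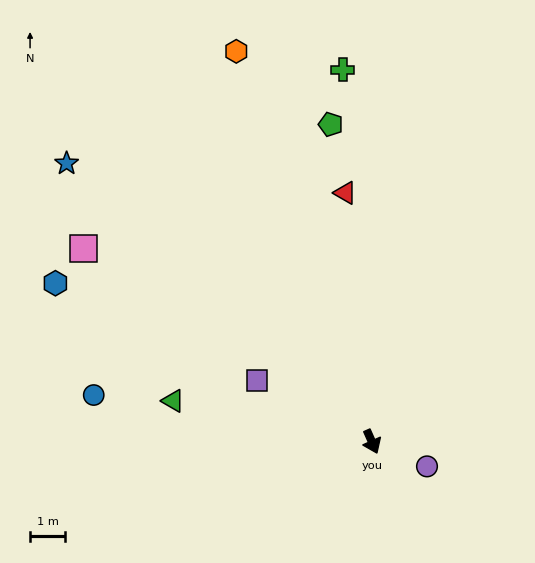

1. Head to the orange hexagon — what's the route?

turn left 175°, forward 11.8 m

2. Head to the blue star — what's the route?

turn right 156°, forward 11.8 m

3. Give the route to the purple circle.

turn left 42°, forward 1.7 m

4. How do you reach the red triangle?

turn left 162°, forward 7.2 m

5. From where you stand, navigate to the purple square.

turn right 142°, forward 3.7 m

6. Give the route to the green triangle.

turn right 125°, forward 5.8 m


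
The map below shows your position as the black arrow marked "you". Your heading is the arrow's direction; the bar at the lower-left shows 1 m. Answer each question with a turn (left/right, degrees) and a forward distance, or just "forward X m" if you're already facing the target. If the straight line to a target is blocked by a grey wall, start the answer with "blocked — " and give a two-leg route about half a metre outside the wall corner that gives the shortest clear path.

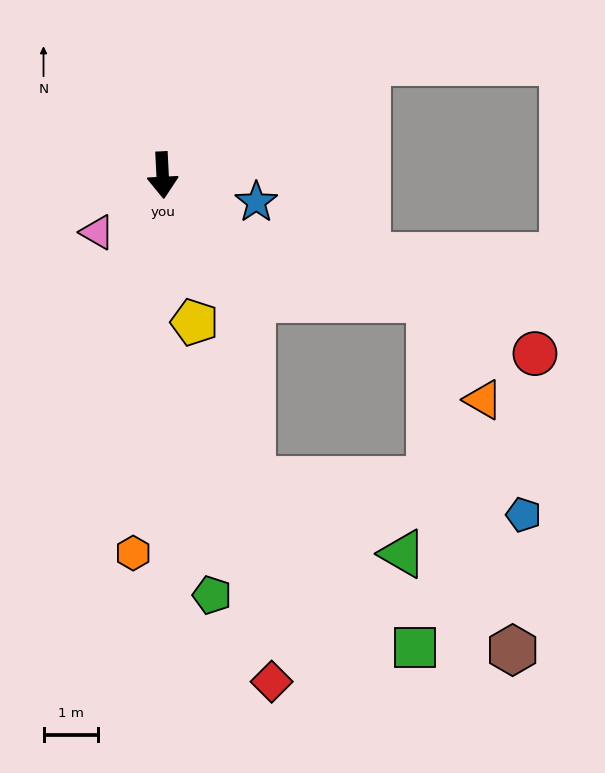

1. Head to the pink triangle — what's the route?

turn right 52°, forward 1.6 m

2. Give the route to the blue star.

turn left 71°, forward 1.8 m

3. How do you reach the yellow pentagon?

turn left 9°, forward 2.8 m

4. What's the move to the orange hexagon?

turn right 7°, forward 6.9 m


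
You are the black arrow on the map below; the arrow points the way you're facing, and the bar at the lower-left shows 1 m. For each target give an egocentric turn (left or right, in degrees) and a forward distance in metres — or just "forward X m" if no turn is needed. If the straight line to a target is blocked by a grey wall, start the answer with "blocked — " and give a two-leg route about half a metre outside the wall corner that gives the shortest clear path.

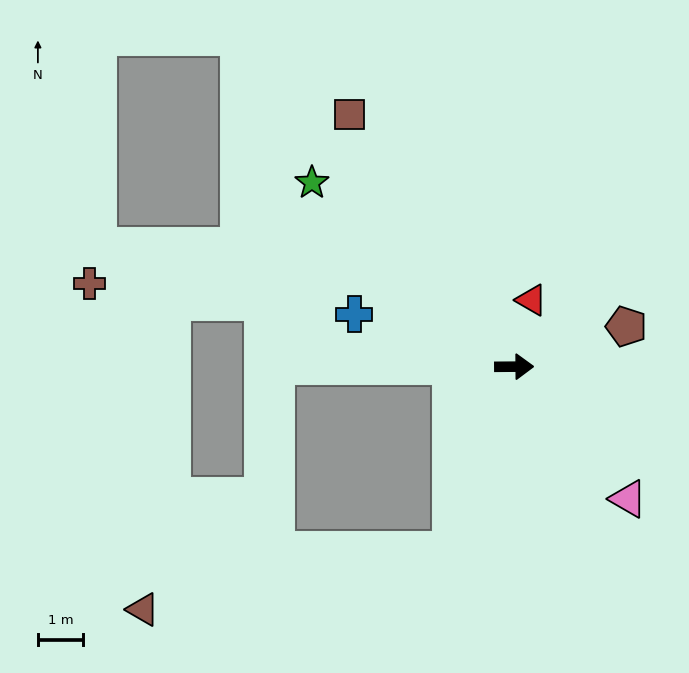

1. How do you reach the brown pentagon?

turn left 19°, forward 2.6 m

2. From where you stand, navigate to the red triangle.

turn left 75°, forward 1.5 m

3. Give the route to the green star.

turn left 137°, forward 6.0 m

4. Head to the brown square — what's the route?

turn left 123°, forward 6.6 m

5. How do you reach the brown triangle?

blocked — turn right 109°, forward 4.3 m, then turn right 61°, forward 6.9 m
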